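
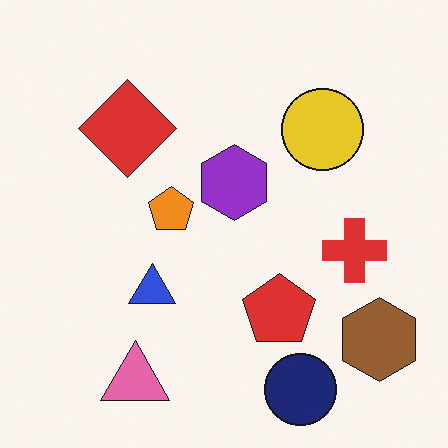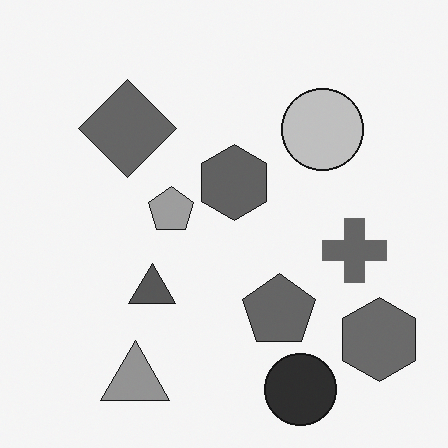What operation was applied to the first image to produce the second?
The second image is the first converted to grayscale.

All color is removed — every shape is now a shade of grey.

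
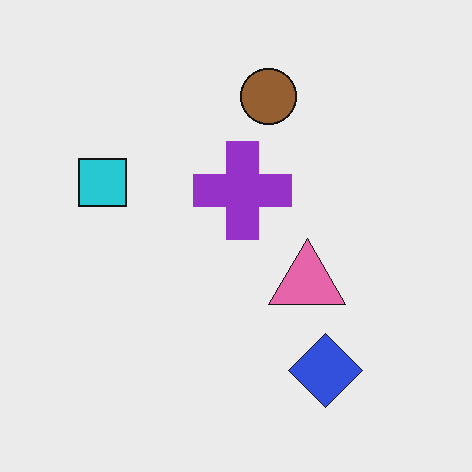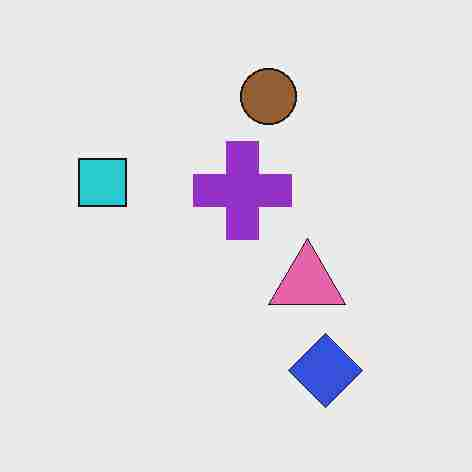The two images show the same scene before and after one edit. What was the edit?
This is the original image degraded with heavy JPEG compression.

Blocky 8×8 compression artifacts appear around shape edges and the flat background shows ringing — characteristic JPEG degradation.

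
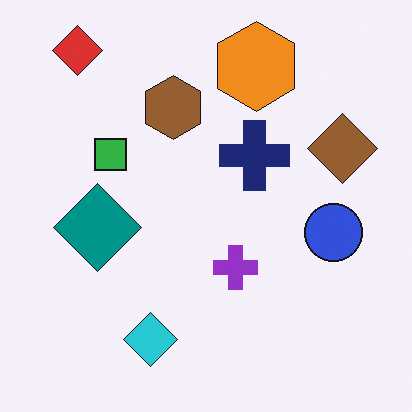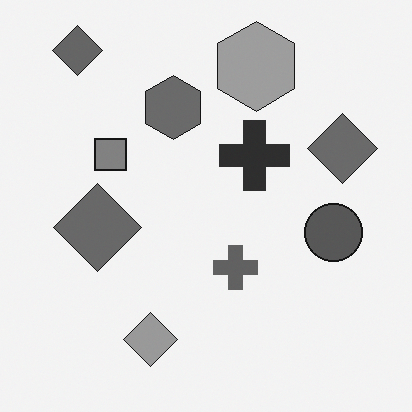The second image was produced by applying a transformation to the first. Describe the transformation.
It was converted to grayscale.

All color is removed — every shape is now a shade of grey.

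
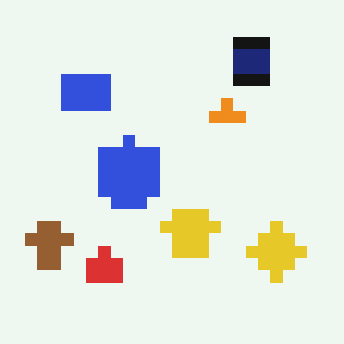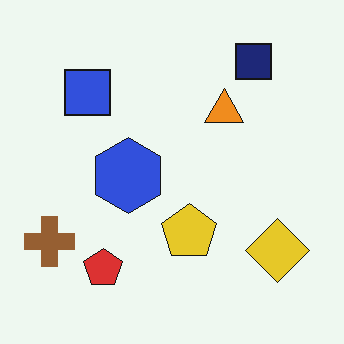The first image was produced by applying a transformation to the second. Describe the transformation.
The transformation is: heavily pixelated into large blocks.

Shapes are reduced to large square blocks; fine edges and outlines are lost — a downscale-then-upscale (mosaic) effect.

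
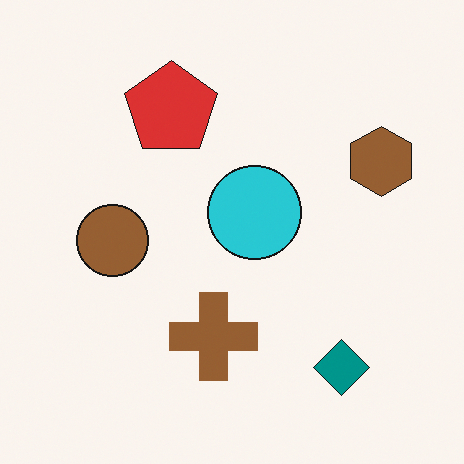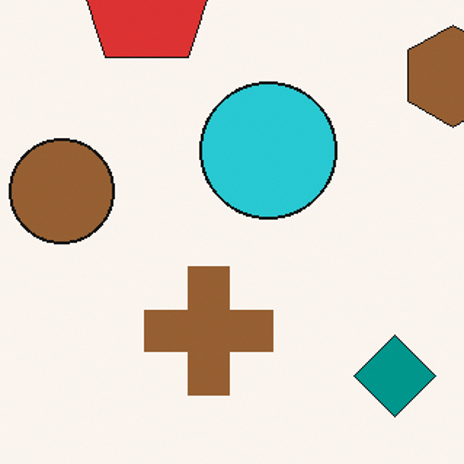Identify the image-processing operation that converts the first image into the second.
The second image is the first cropped slightly and scaled back up.

The visible shapes are larger and the field of view is narrower; shapes near the original edges may be partly or wholly outside the frame — a crop-and-rescale.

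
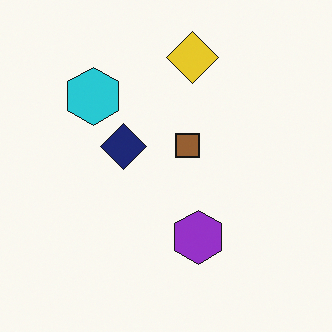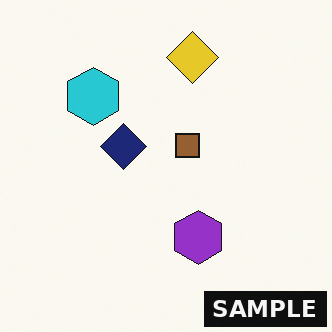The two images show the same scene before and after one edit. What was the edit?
Watermarked with the text "SAMPLE" in the lower-right corner.

A dark label reading "SAMPLE" appears in the lower-right corner.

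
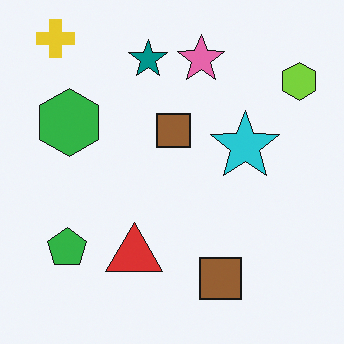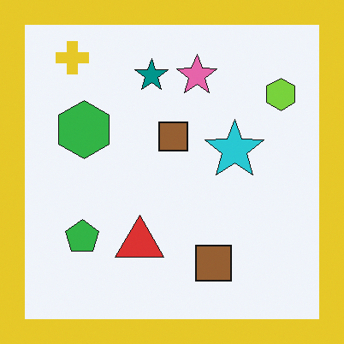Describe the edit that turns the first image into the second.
Framed with a yellow border.

A solid yellow frame runs around the edge of the second image, with the content slightly shrunk inside it.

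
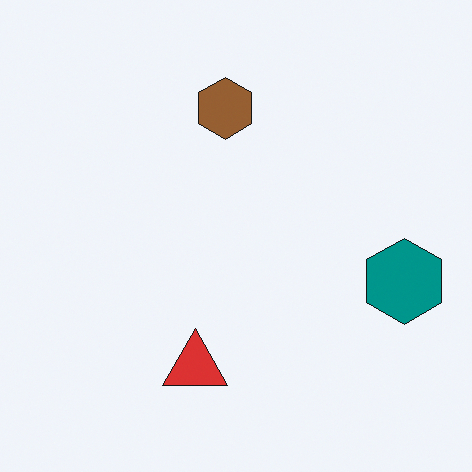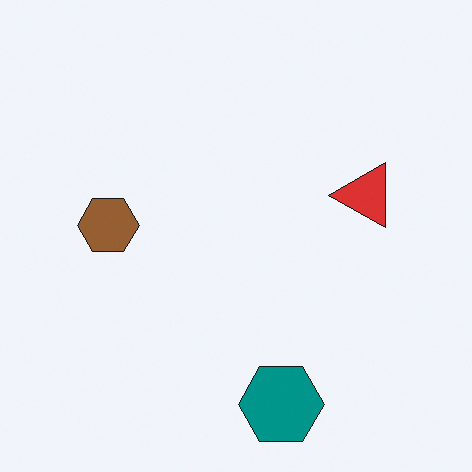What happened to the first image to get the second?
It was transposed (reflected across the top-left ↔ bottom-right diagonal).

Shapes have swapped their row and column positions — what was in the top-right is now in the bottom-left — a diagonal reflection.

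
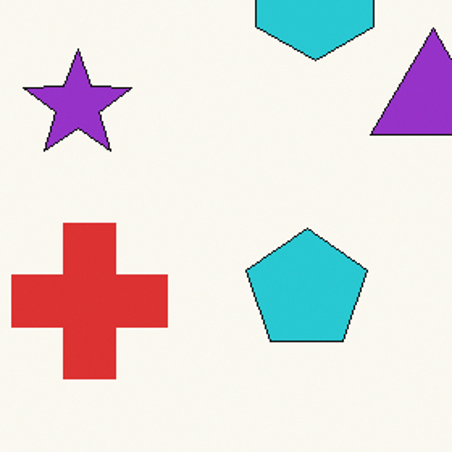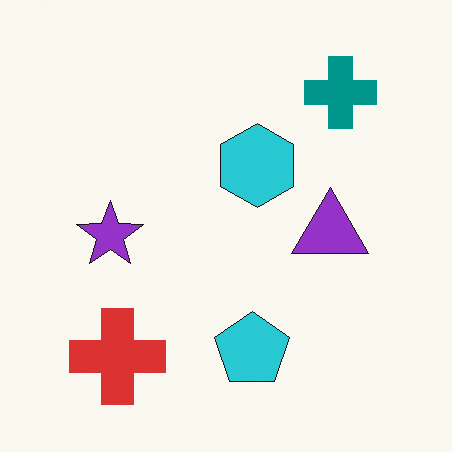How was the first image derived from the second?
This is the original image cropped to a modestly smaller region and rescaled.

The visible shapes are larger and the field of view is narrower; shapes near the original edges may be partly or wholly outside the frame — a crop-and-rescale.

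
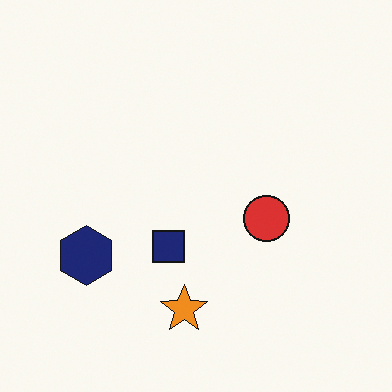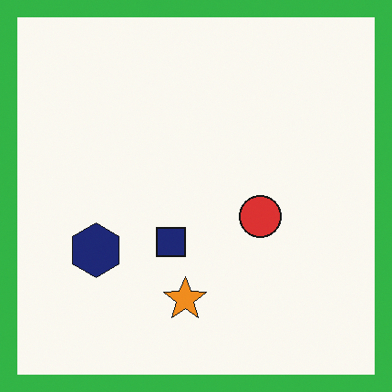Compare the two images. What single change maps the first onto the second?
The second image is the first framed with a green border.

A solid green frame runs around the edge of the second image, with the content slightly shrunk inside it.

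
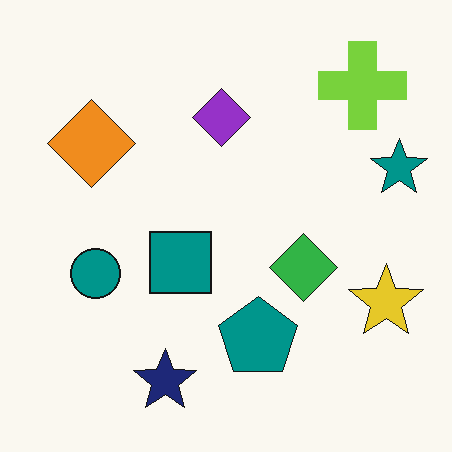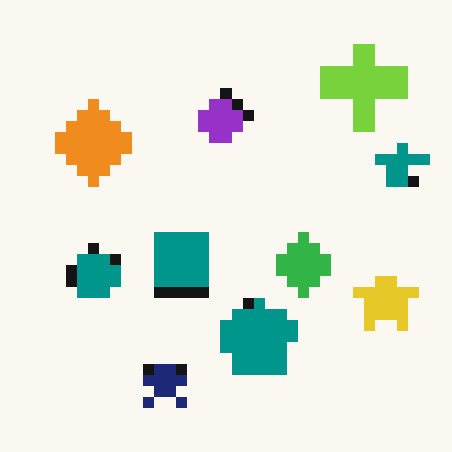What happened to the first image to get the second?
This is the original image heavily pixelated into large blocks.

Shapes are reduced to large square blocks; fine edges and outlines are lost — a downscale-then-upscale (mosaic) effect.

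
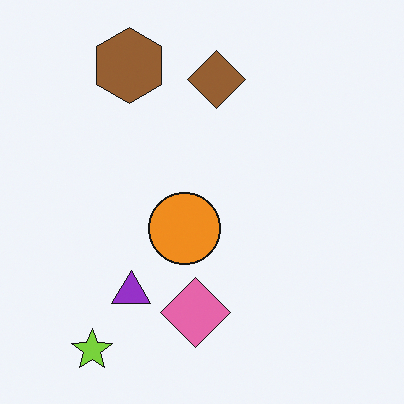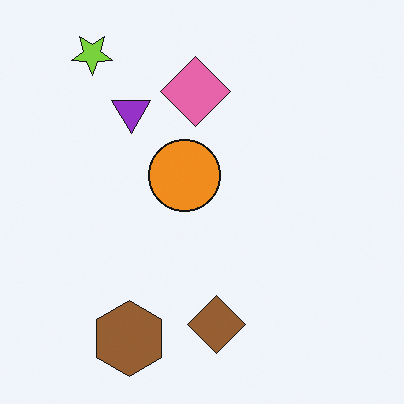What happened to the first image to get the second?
The transformation is: flipped vertically (top ↔ bottom).

The lime star is in the bottom-left of the first image and the top-left of the second — shapes on opposite sides of the horizontal midline have swapped in a mirror flip.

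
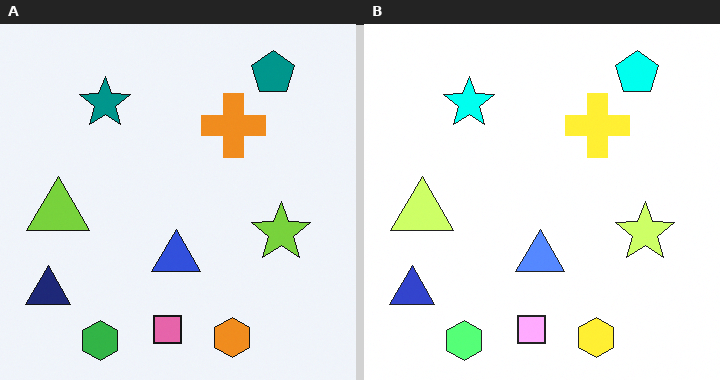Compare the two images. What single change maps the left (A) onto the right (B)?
Noticeably brightened.

Every pixel — background and shapes alike — is uniformly brightened.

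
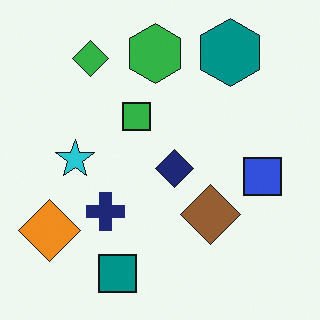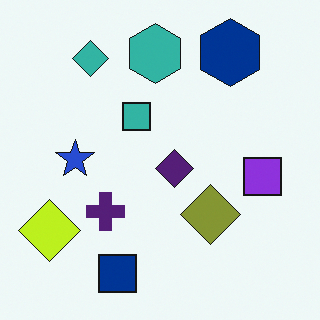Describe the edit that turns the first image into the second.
It was hue-shifted by a small amount.

Every shape's color has rotated by the same amount around the hue wheel — a uniform hue shift.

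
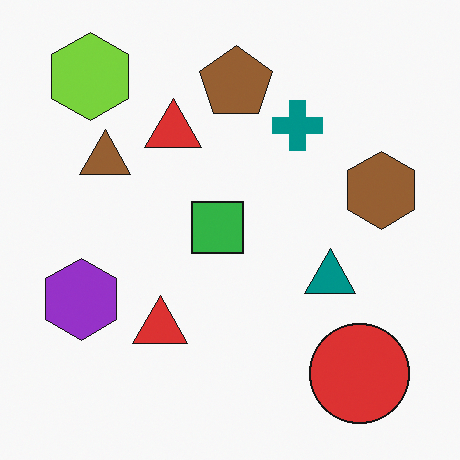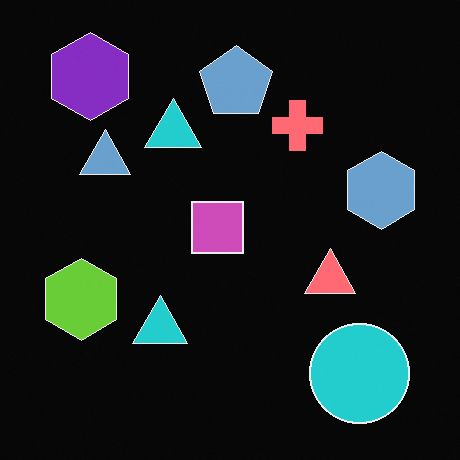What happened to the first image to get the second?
It was color-inverted (negative).

The light background has become dark and every shape's color is its complement — a photographic negative.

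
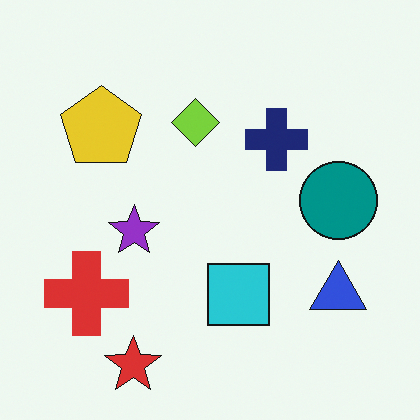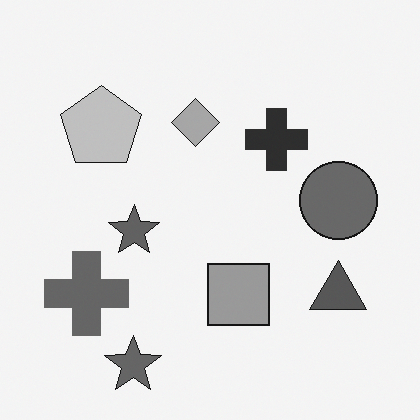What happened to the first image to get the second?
The second image is the first converted to grayscale.

All color is removed — every shape is now a shade of grey.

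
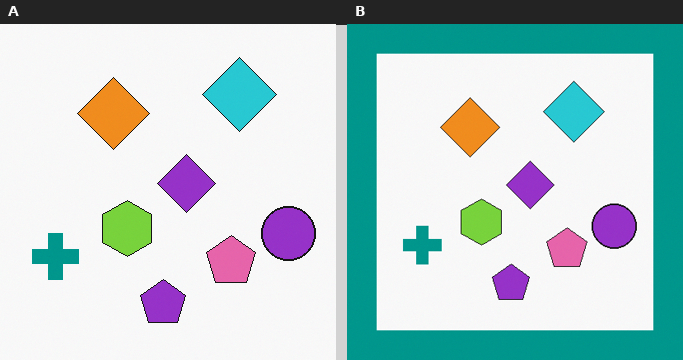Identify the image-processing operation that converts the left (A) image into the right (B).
Framed with a teal border.

A solid teal frame runs around the edge of the right (B) image, with the content slightly shrunk inside it.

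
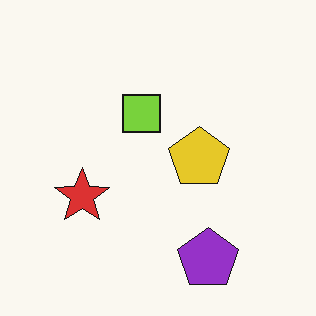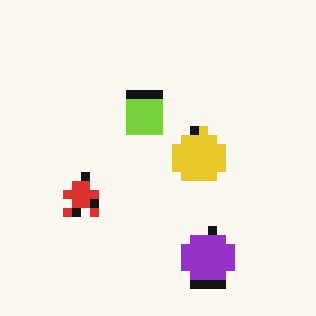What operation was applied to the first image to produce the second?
Heavily pixelated into large blocks.

Shapes are reduced to large square blocks; fine edges and outlines are lost — a downscale-then-upscale (mosaic) effect.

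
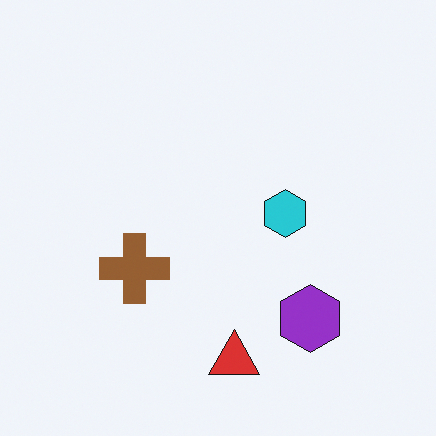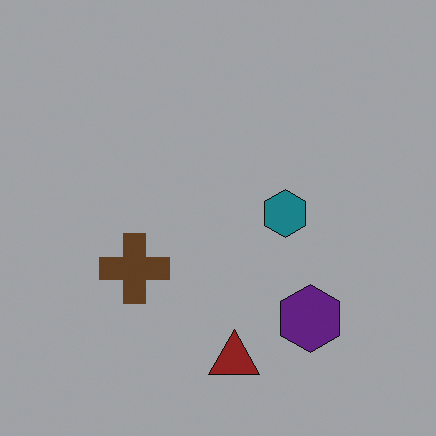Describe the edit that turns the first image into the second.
The second image is the first noticeably darkened.

Every pixel — background and shapes alike — is uniformly darkened.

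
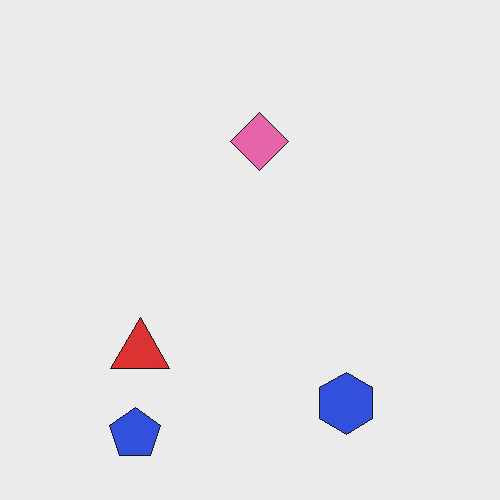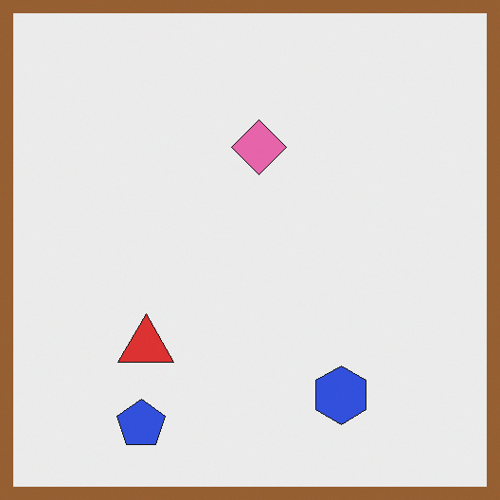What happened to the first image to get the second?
The second image is the first framed with a brown border.

A solid brown frame runs around the edge of the second image, with the content slightly shrunk inside it.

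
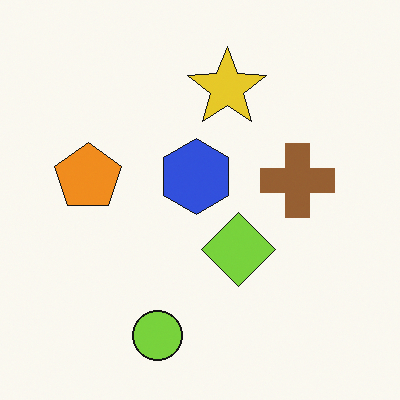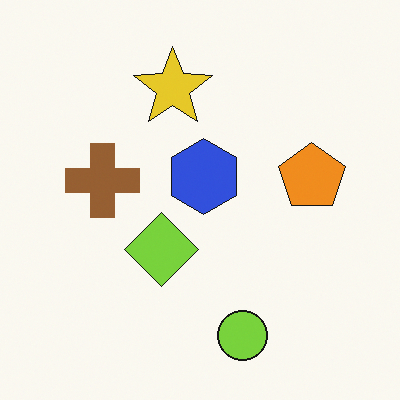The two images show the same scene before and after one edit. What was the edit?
The image was flipped horizontally (left ↔ right).

The orange pentagon is in the left of the first image and the right of the second — shapes on opposite sides of the vertical midline have swapped in a mirror flip.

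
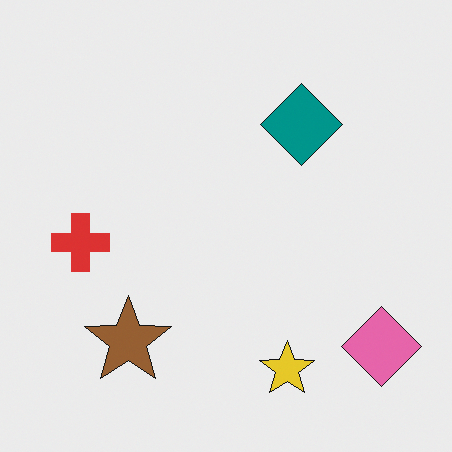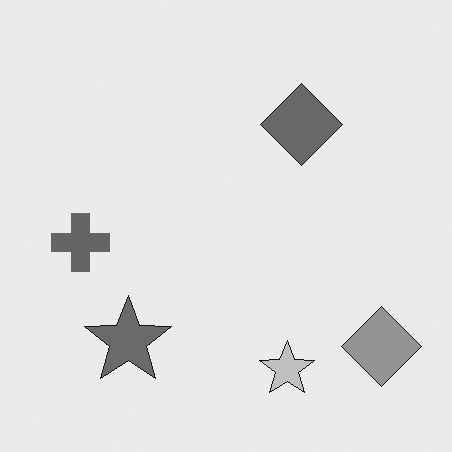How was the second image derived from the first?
The image was converted to grayscale.

All color is removed — every shape is now a shade of grey.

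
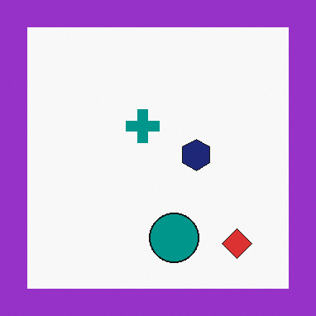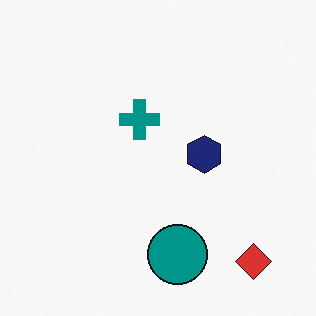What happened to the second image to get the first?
Framed with a purple border.

A solid purple frame runs around the edge of the first image, with the content slightly shrunk inside it.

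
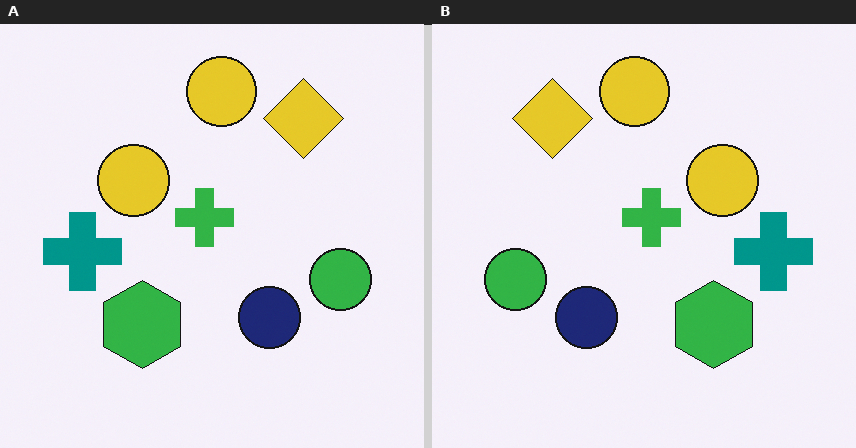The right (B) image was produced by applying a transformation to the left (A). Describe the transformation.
The image was flipped horizontally (left ↔ right).

The teal cross is in the left of the left (A) image and the right of the right (B) — shapes on opposite sides of the vertical midline have swapped in a mirror flip.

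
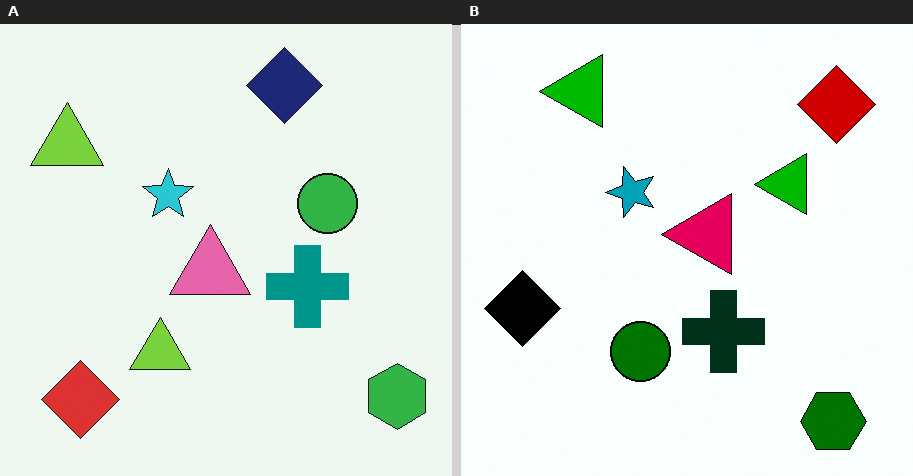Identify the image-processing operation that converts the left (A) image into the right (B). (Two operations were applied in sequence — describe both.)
Boosted in contrast, then transposed (reflected across the top-left ↔ bottom-right diagonal).

Tones are pushed away from mid-grey across the whole image — a global contrast change. Shapes have swapped their row and column positions — what was in the top-right is now in the bottom-left — a diagonal reflection.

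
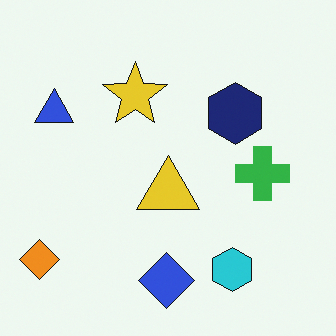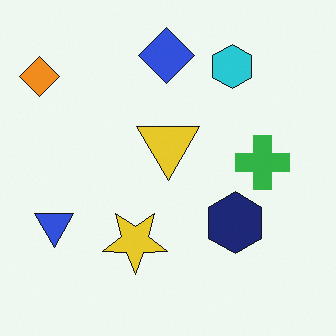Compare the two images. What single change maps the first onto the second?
The image was flipped vertically (top ↔ bottom).

The blue diamond is in the bottom of the first image and the top of the second — shapes on opposite sides of the horizontal midline have swapped in a mirror flip.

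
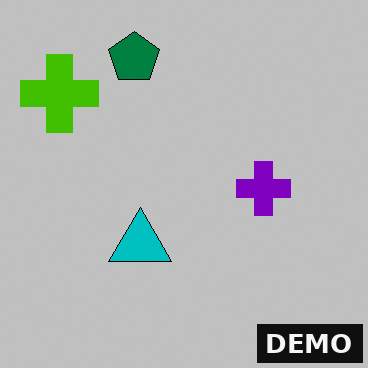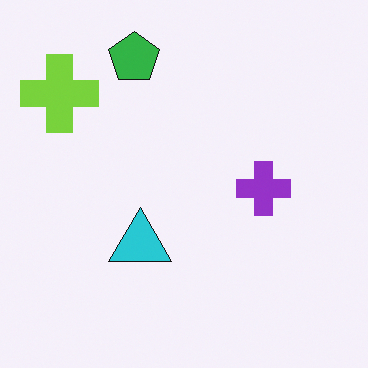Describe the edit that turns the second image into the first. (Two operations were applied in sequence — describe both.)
This is the original image aggressively posterized, then watermarked with the text "DEMO" in the lower-right corner.

Each flat color has snapped to a coarser quantized level — most visibly, the near-white background has dropped to a flat grey. A dark label reading "DEMO" appears in the lower-right corner.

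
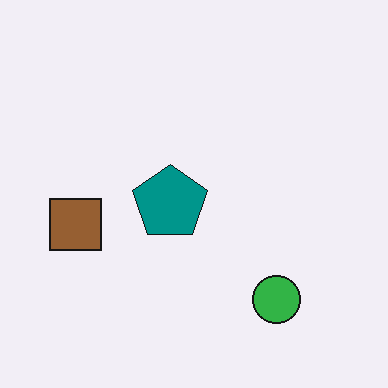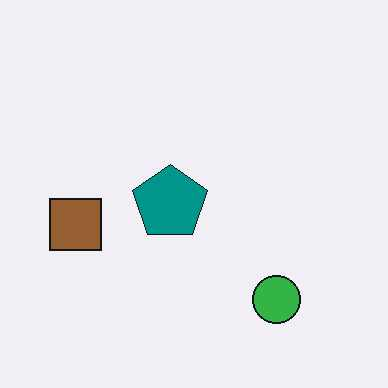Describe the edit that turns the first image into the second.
Given moderate JPEG compression.

Blocky 8×8 compression artifacts appear around shape edges and the flat background shows ringing — characteristic JPEG degradation.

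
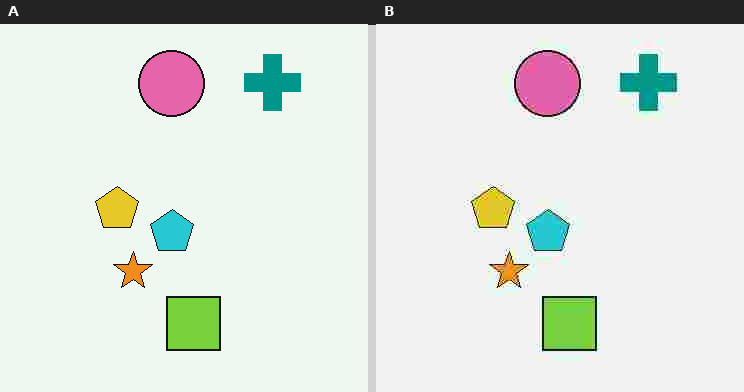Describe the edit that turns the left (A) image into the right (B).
This is the original image degraded with heavy JPEG compression.

Blocky 8×8 compression artifacts appear around shape edges and the flat background shows ringing — characteristic JPEG degradation.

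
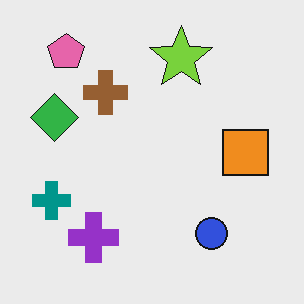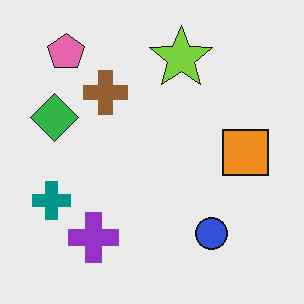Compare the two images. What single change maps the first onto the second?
The second image is the first JPEG-compressed with visible artifacts.

Blocky 8×8 compression artifacts appear around shape edges and the flat background shows ringing — characteristic JPEG degradation.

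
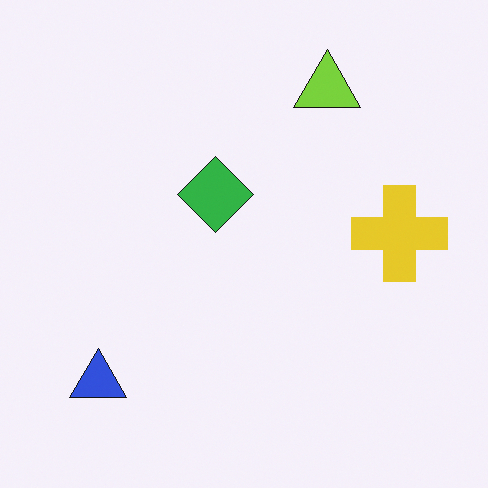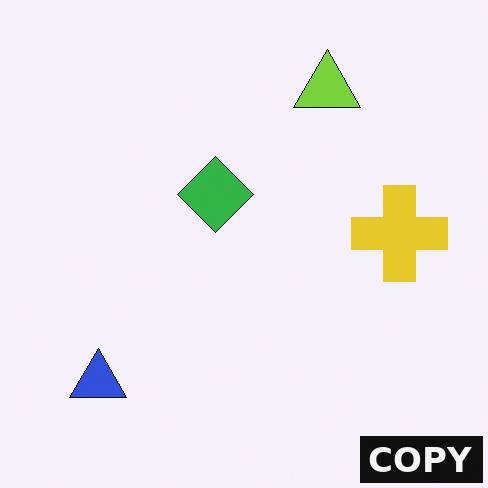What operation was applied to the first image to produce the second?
The image was watermarked with the text "COPY" in the lower-right corner.

A dark label reading "COPY" appears in the lower-right corner.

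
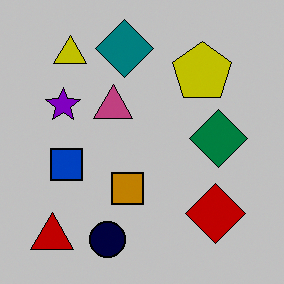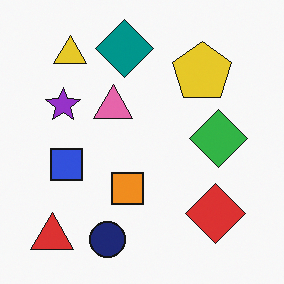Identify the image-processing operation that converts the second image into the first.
Heavily posterized to just a handful of flat colors.

Each flat color has snapped to a coarser quantized level — most visibly, the near-white background has dropped to a flat grey.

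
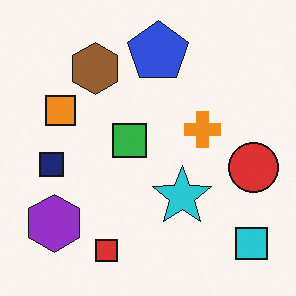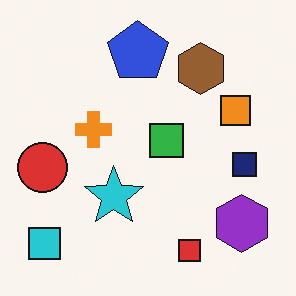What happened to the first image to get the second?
The second image is the first flipped horizontally (left ↔ right).

The red circle is in the right of the first image and the left of the second — shapes on opposite sides of the vertical midline have swapped in a mirror flip.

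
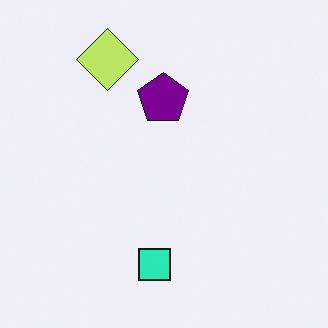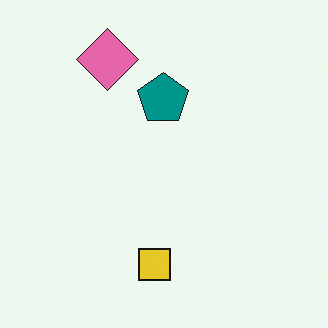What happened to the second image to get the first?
Hue-shifted by a moderate amount.

Every shape's color has rotated by the same amount around the hue wheel — a uniform hue shift.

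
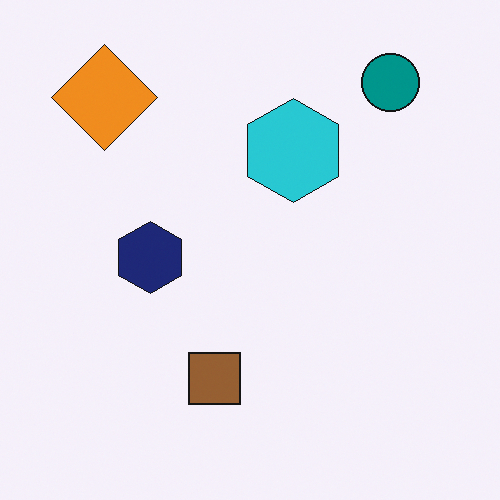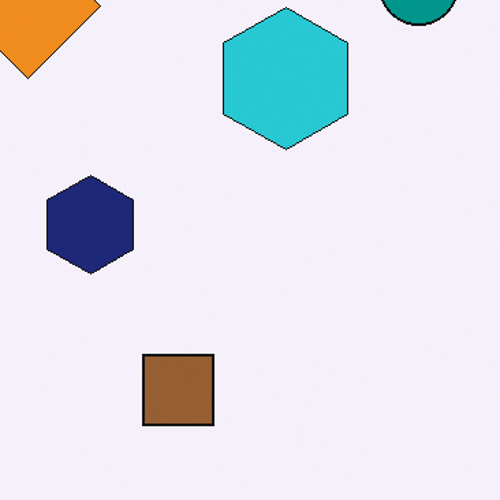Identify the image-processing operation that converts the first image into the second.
Cropped to a modestly smaller region and rescaled.

The visible shapes are larger and the field of view is narrower; shapes near the original edges may be partly or wholly outside the frame — a crop-and-rescale.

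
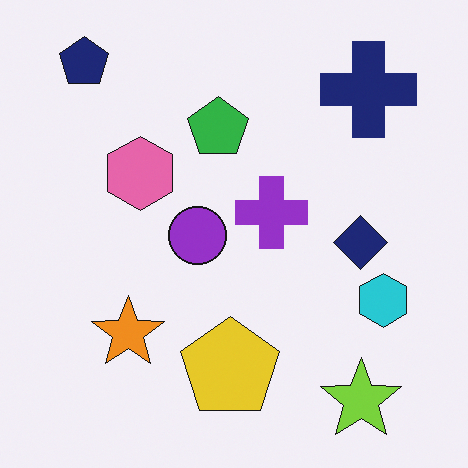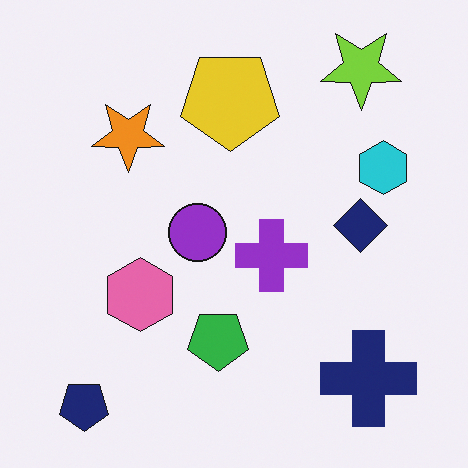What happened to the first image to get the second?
The image was flipped vertically (top ↔ bottom).

The navy pentagon is in the top-left of the first image and the bottom-left of the second — shapes on opposite sides of the horizontal midline have swapped in a mirror flip.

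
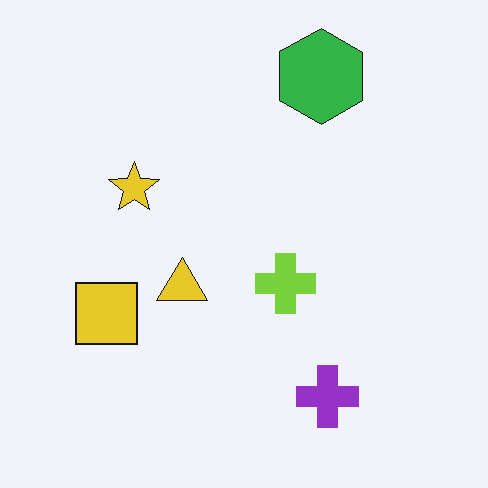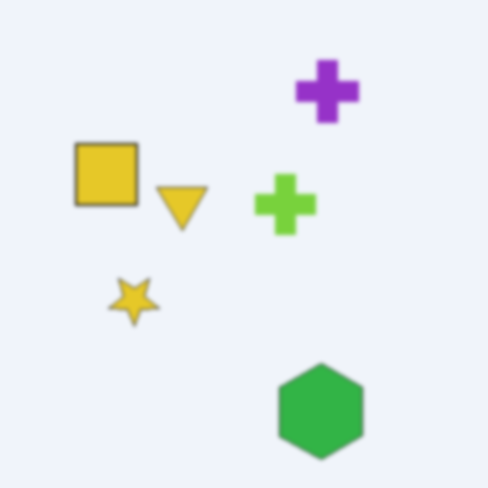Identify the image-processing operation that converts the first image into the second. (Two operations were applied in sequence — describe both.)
Slightly softened, then flipped vertically (top ↔ bottom).

Shape edges and outlines are uniformly softened across the whole image. The green hexagon is in the top of the first image and the bottom of the second — shapes on opposite sides of the horizontal midline have swapped in a mirror flip.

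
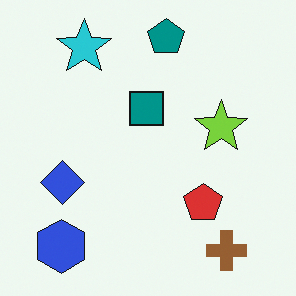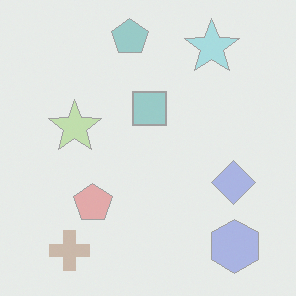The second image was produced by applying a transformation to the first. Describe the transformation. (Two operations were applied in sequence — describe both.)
The image was given much lower contrast, then flipped horizontally (left ↔ right).

Tones are pushed toward mid-grey across the whole image — a global contrast change. The blue hexagon is in the bottom-left of the first image and the bottom-right of the second — shapes on opposite sides of the vertical midline have swapped in a mirror flip.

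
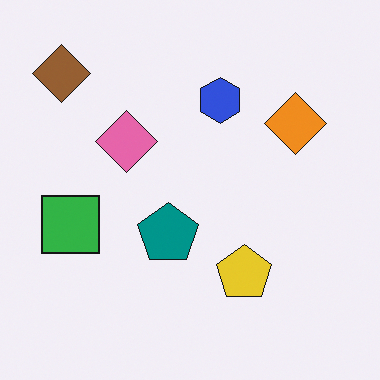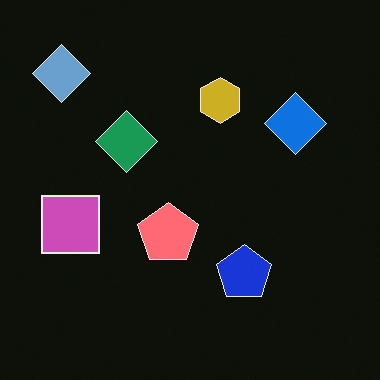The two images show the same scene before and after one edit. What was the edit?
The transformation is: color-inverted (negative).

The light background has become dark and every shape's color is its complement — a photographic negative.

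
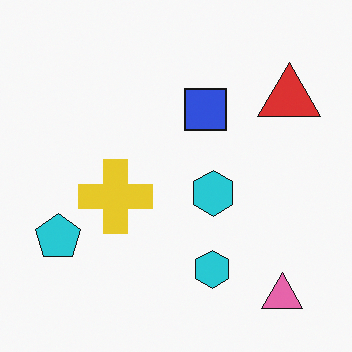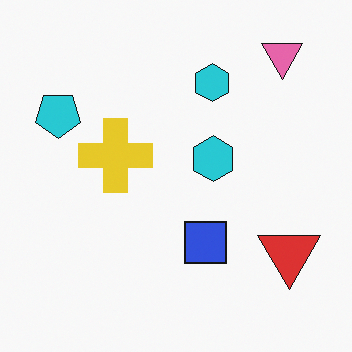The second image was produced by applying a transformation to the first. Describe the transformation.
Flipped vertically (top ↔ bottom).

The pink triangle is in the bottom-right of the first image and the top-right of the second — shapes on opposite sides of the horizontal midline have swapped in a mirror flip.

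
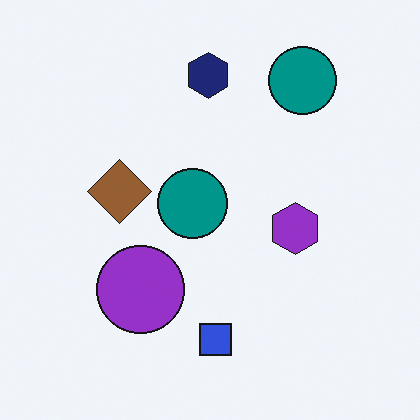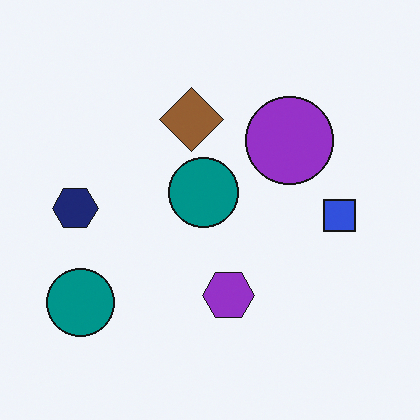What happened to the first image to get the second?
Transposed (reflected across the top-left ↔ bottom-right diagonal).

Shapes have swapped their row and column positions — what was in the top-right is now in the bottom-left — a diagonal reflection.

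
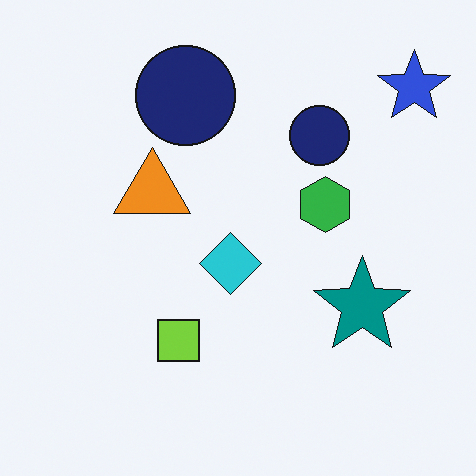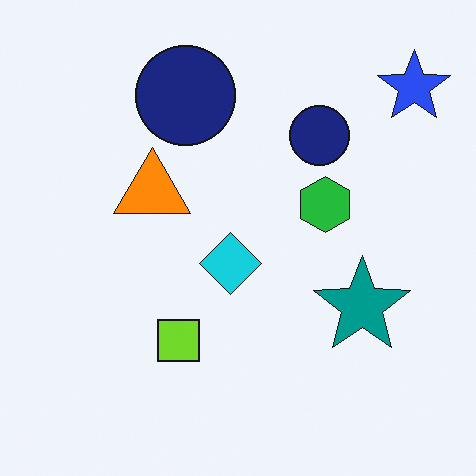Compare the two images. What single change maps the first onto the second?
It was slightly oversaturated.

All colors are more vivid — a global saturation change.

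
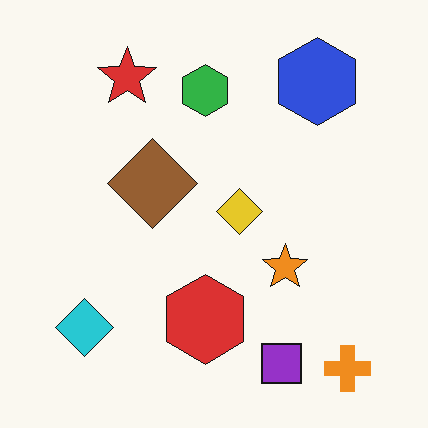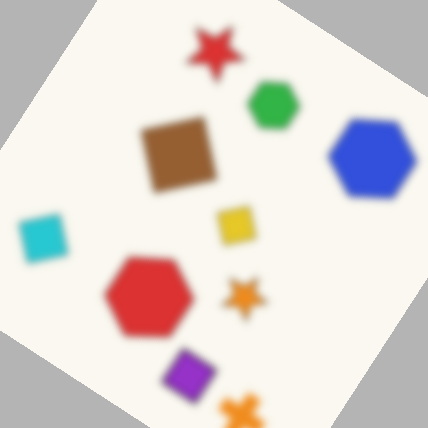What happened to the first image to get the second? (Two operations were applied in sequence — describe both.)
The second image is the first noticeably gaussian-blurred, then rotated clockwise by a large amount — several tens of degrees.

Shape edges and outlines are uniformly softened across the whole image. Every shape is tilted by the same angle and the image corners show triangular fill wedges — a whole-image rotation by a non-right angle.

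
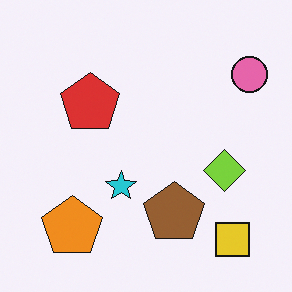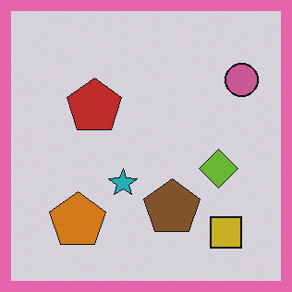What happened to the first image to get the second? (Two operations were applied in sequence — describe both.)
The second image is the first darkened a little, then framed with a pink border.

Every pixel — background and shapes alike — is uniformly darkened. A solid pink frame runs around the edge of the second image, with the content slightly shrunk inside it.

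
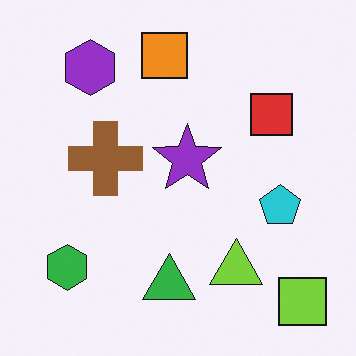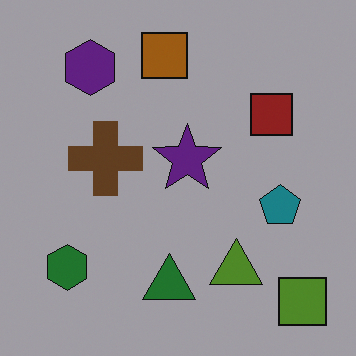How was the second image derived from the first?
The image was darkened a lot.

Every pixel — background and shapes alike — is uniformly darkened.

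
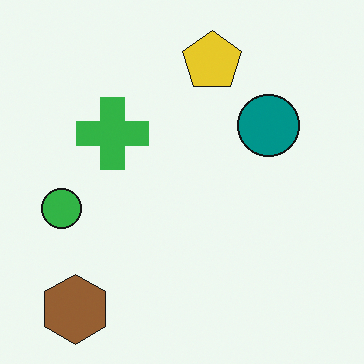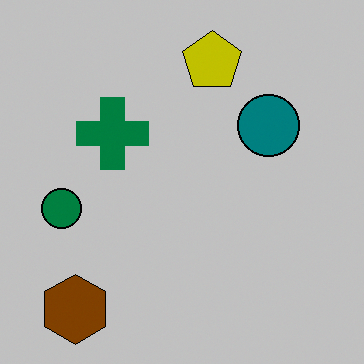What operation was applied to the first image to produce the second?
Heavily posterized to just a handful of flat colors.

Each flat color has snapped to a coarser quantized level — most visibly, the near-white background has dropped to a flat grey.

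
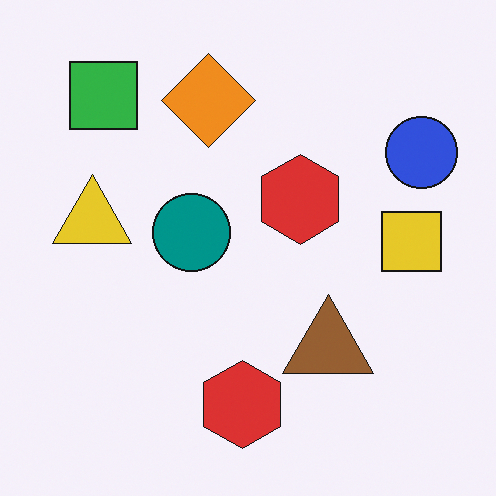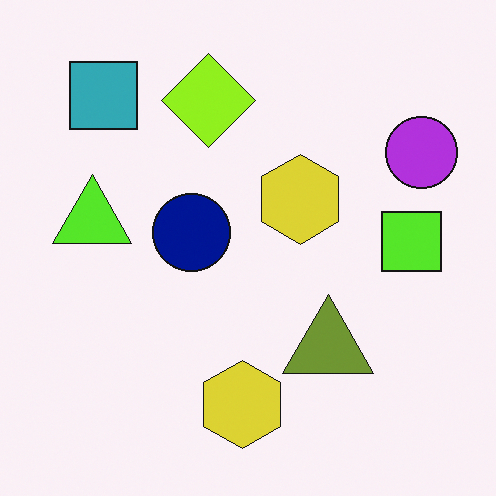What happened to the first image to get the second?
The second image is the first hue-shifted slightly.

Every shape's color has rotated by the same amount around the hue wheel — a uniform hue shift.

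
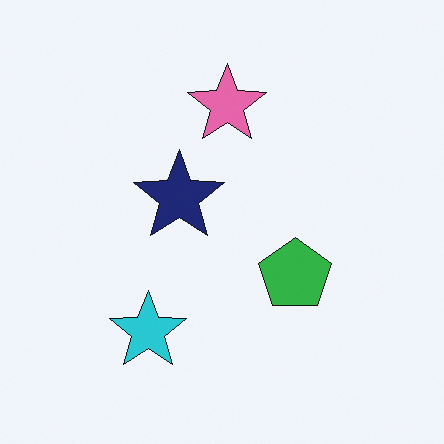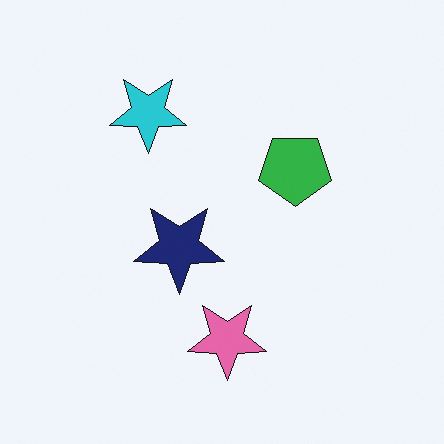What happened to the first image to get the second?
It was flipped vertically (top ↔ bottom).

The pink star is in the top of the first image and the bottom of the second — shapes on opposite sides of the horizontal midline have swapped in a mirror flip.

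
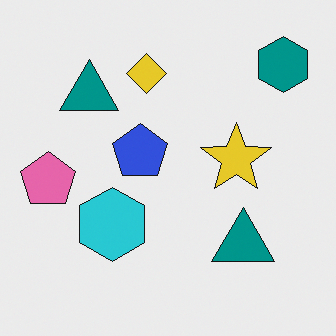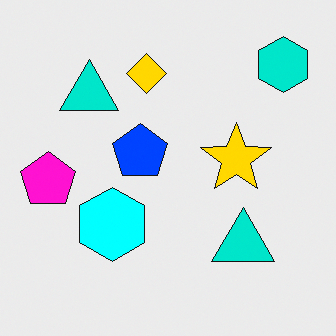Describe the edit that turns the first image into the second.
Made much more vivid (saturation change).

All colors are more vivid — a global saturation change.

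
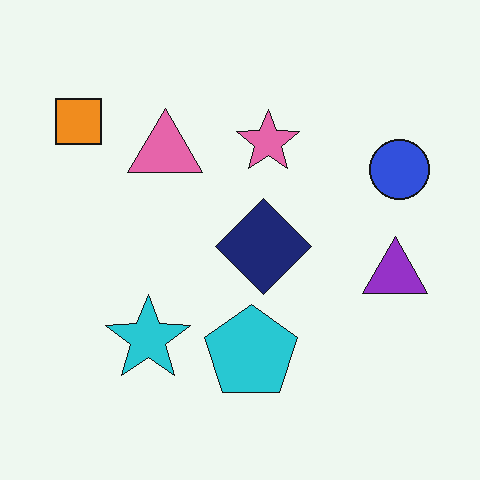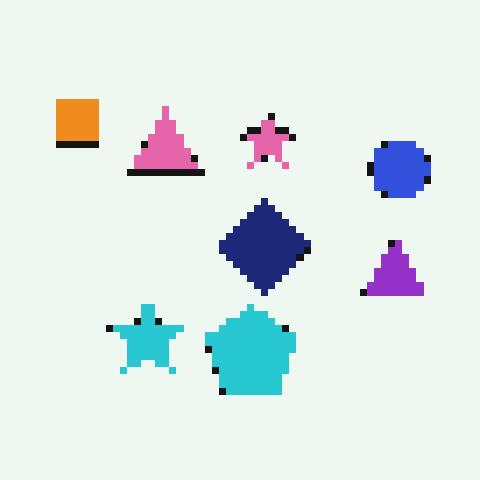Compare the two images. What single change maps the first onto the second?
The second image is the first pixelated into visible square blocks.

Shapes are reduced to large square blocks; fine edges and outlines are lost — a downscale-then-upscale (mosaic) effect.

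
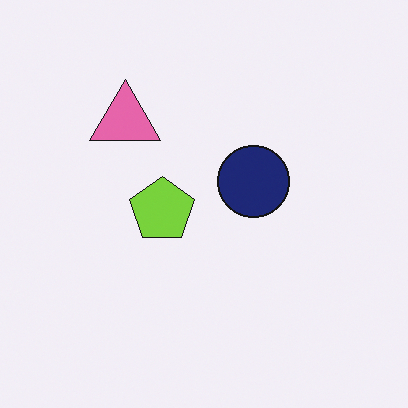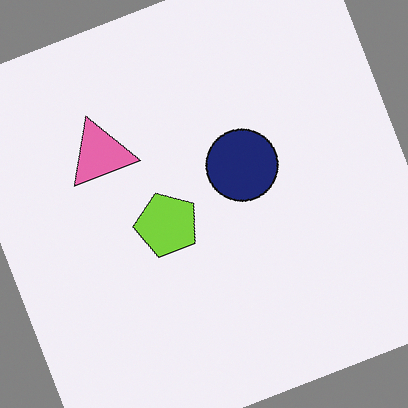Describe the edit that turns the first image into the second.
The image was rotated counter-clockwise by a moderate amount.

Every shape is tilted by the same angle and the image corners show triangular fill wedges — a whole-image rotation by a non-right angle.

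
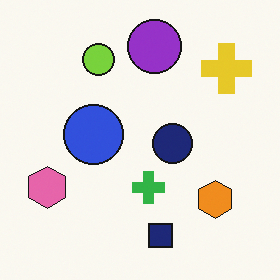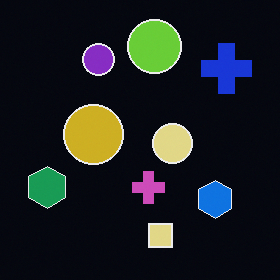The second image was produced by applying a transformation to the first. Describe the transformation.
The transformation is: color-inverted (negative).

The light background has become dark and every shape's color is its complement — a photographic negative.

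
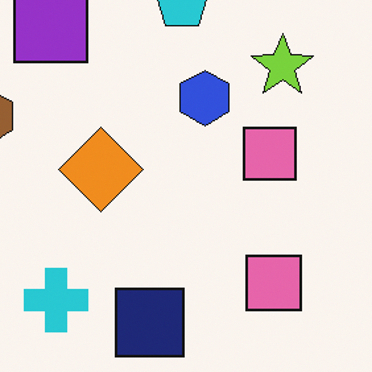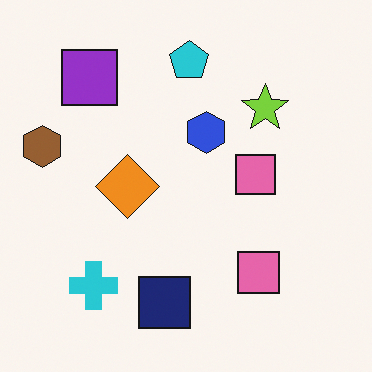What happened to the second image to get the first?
It was cropped slightly and scaled back up.

The visible shapes are larger and the field of view is narrower; shapes near the original edges may be partly or wholly outside the frame — a crop-and-rescale.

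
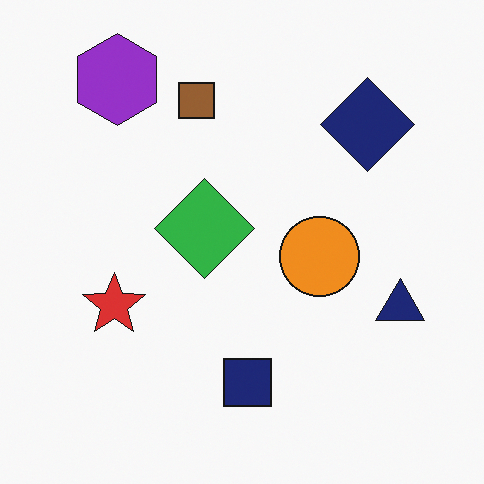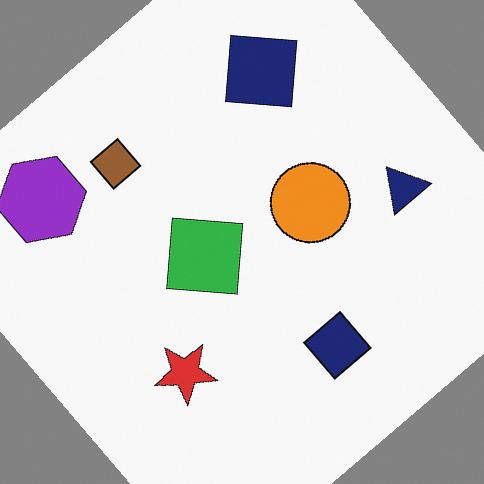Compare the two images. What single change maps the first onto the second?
The second image is the first rotated counter-clockwise by a large amount — several tens of degrees.

Every shape is tilted by the same angle and the image corners show triangular fill wedges — a whole-image rotation by a non-right angle.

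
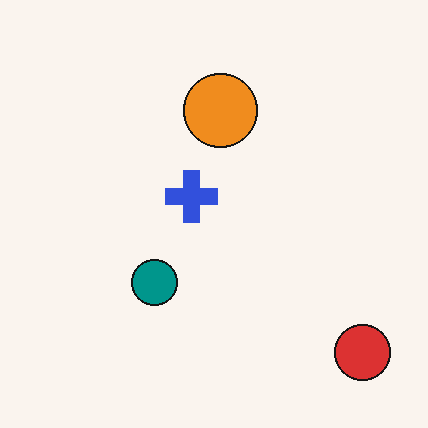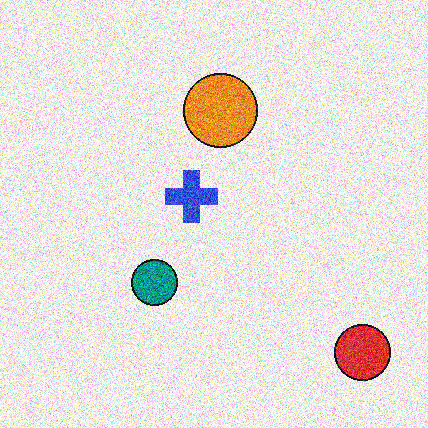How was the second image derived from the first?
Degraded with strong gaussian noise.

Random speckle covers the whole image, including the flat background.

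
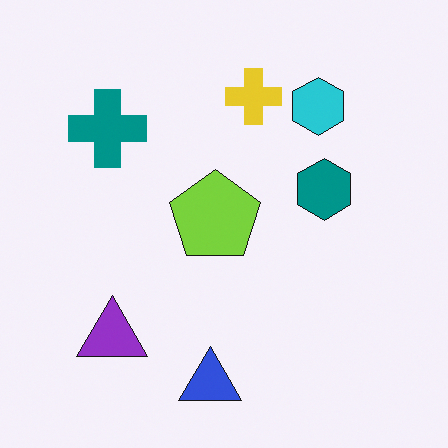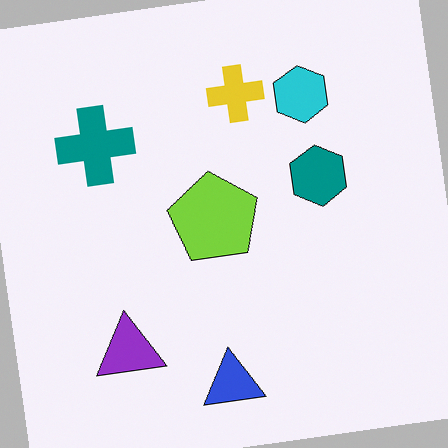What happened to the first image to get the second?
The second image is the first rotated counter-clockwise by a small amount.

Every shape is tilted by the same angle and the image corners show triangular fill wedges — a whole-image rotation by a non-right angle.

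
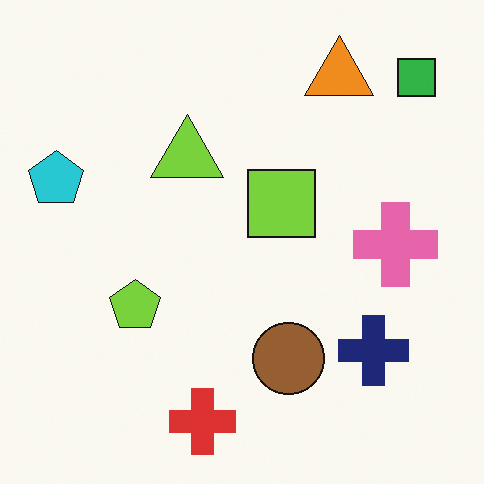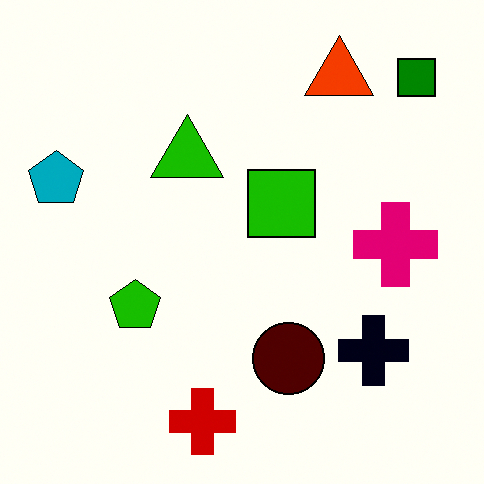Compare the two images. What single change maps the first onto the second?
It was given much higher contrast.

Tones are pushed away from mid-grey across the whole image — a global contrast change.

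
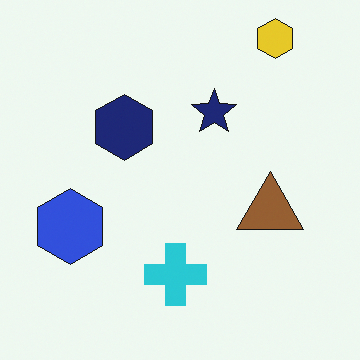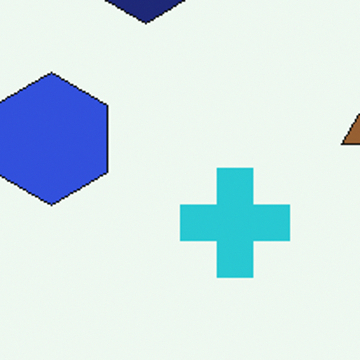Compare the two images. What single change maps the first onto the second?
The image was cropped to a noticeably smaller region and rescaled.

The visible shapes are larger and the field of view is narrower; shapes near the original edges may be partly or wholly outside the frame — a crop-and-rescale.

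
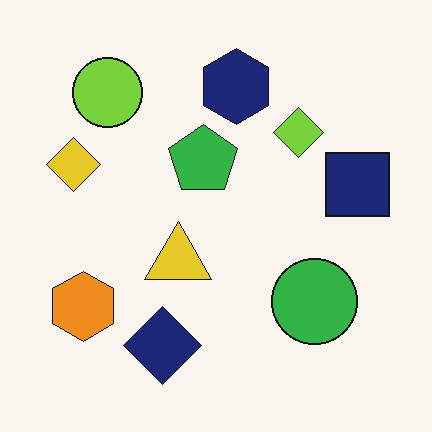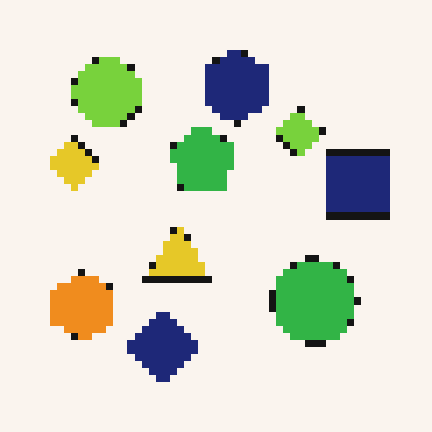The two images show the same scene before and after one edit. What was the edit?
The image was moderately pixelated.

Shapes are reduced to large square blocks; fine edges and outlines are lost — a downscale-then-upscale (mosaic) effect.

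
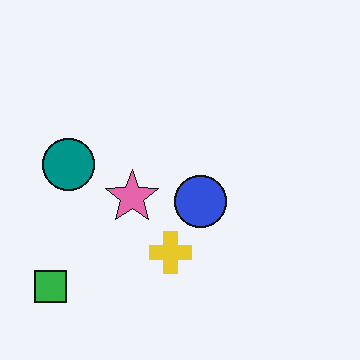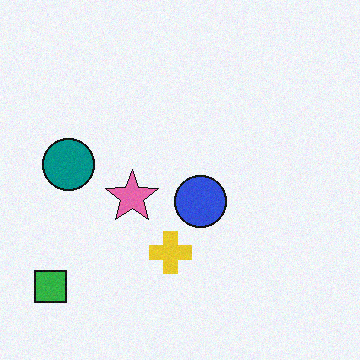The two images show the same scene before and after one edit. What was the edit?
Degraded with a light layer of grain.

Random speckle covers the whole image, including the flat background.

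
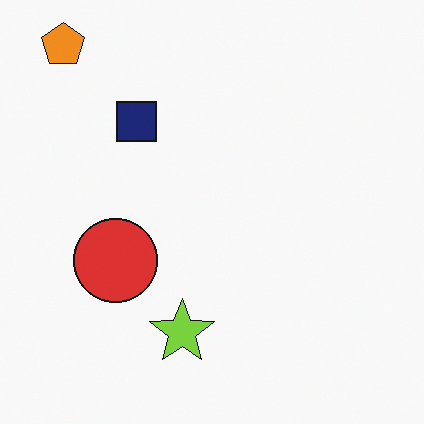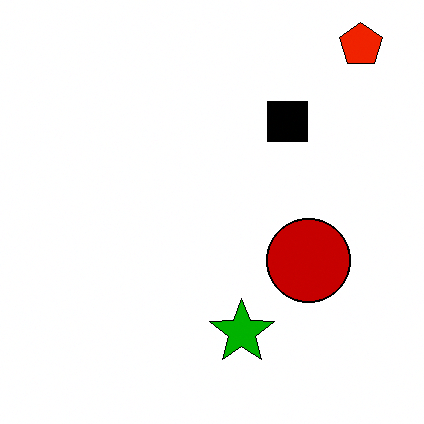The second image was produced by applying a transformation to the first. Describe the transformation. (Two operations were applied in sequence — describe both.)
The image was flipped horizontally (left ↔ right), then given much higher contrast.

The orange pentagon is in the top-left of the first image and the top-right of the second — shapes on opposite sides of the vertical midline have swapped in a mirror flip. Tones are pushed away from mid-grey across the whole image — a global contrast change.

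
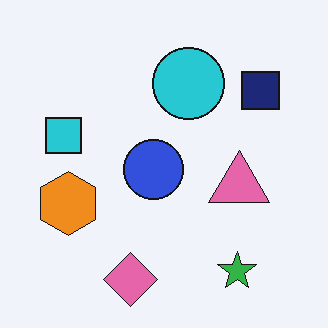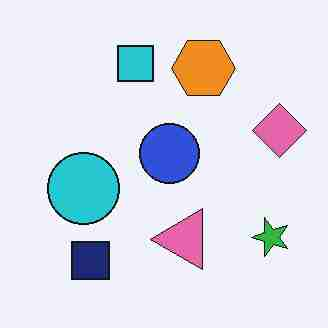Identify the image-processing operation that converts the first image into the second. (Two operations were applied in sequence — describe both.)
The image was transposed (reflected across the top-left ↔ bottom-right diagonal), then degraded with heavy JPEG compression.

Shapes have swapped their row and column positions — what was in the top-right is now in the bottom-left — a diagonal reflection. Blocky 8×8 compression artifacts appear around shape edges and the flat background shows ringing — characteristic JPEG degradation.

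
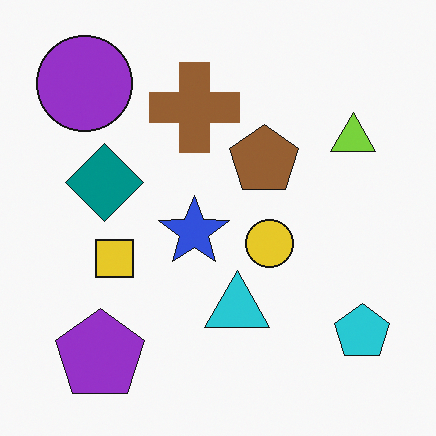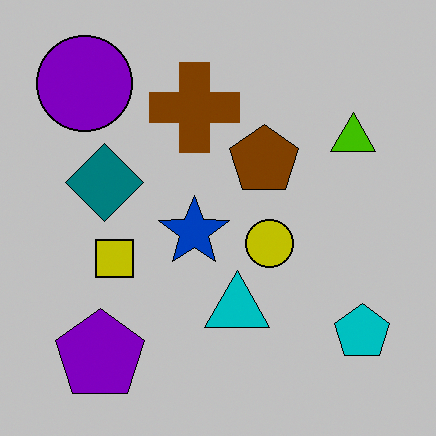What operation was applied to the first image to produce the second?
The transformation is: aggressively posterized.

Each flat color has snapped to a coarser quantized level — most visibly, the near-white background has dropped to a flat grey.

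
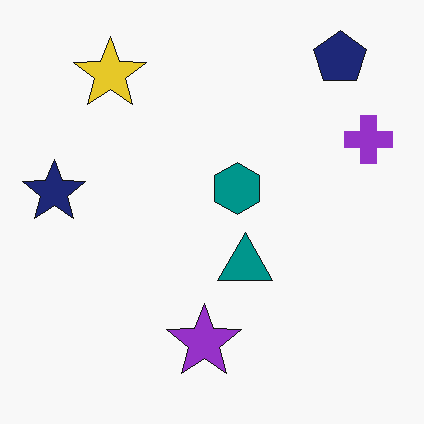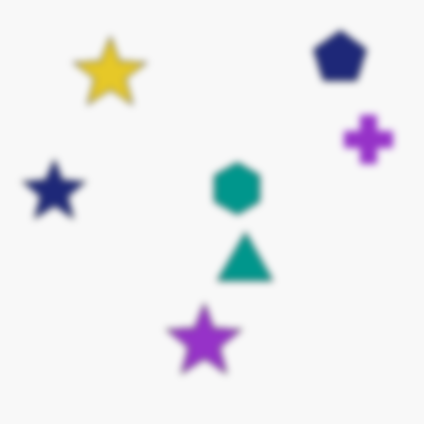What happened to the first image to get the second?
Noticeably gaussian-blurred.

Shape edges and outlines are uniformly softened across the whole image.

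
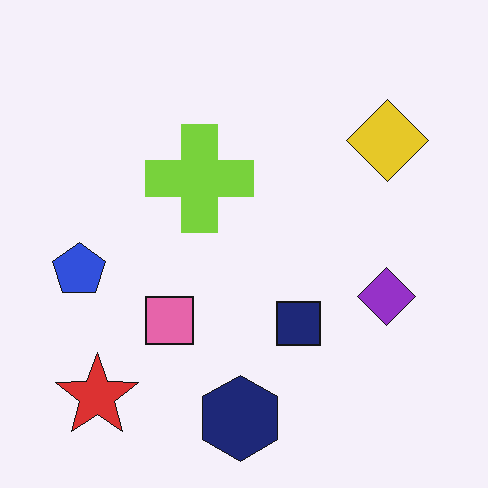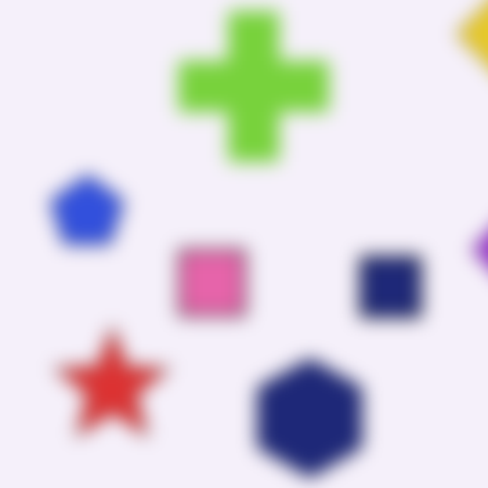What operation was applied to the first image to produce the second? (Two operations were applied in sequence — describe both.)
The transformation is: heavily blurred, then cropped to a modestly smaller region and rescaled.

Shape edges and outlines are uniformly softened across the whole image. The visible shapes are larger and the field of view is narrower; shapes near the original edges may be partly or wholly outside the frame — a crop-and-rescale.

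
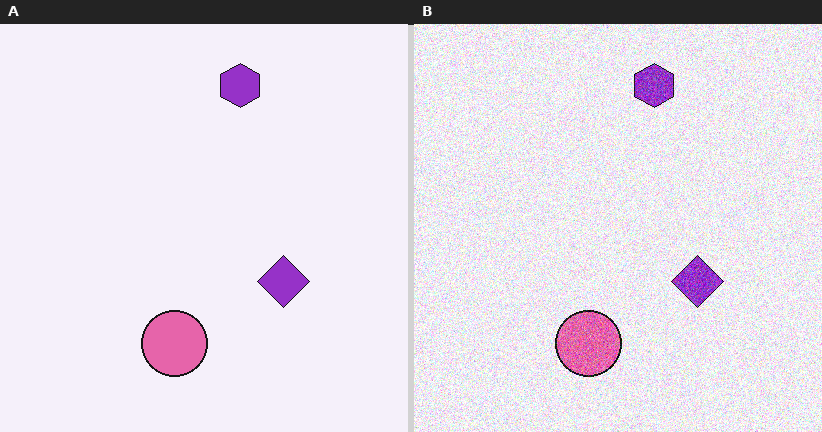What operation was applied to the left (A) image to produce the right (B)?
Degraded with a thick layer of grain.

Random speckle covers the whole image, including the flat background.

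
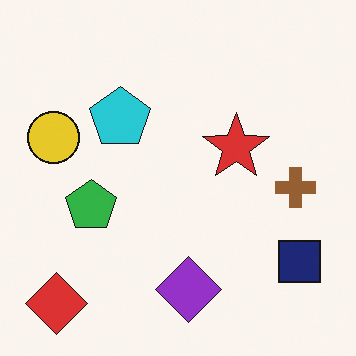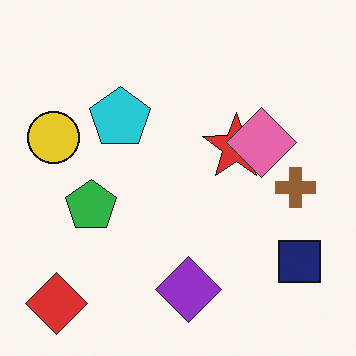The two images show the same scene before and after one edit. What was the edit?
This is the original image overlaid with an additional pink diamond.

A pink diamond appears in the second image that is absent from the first.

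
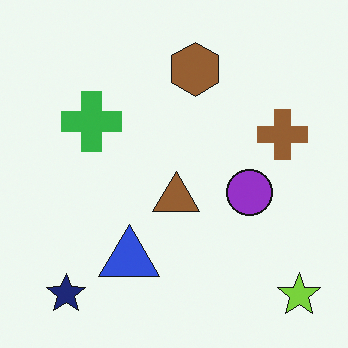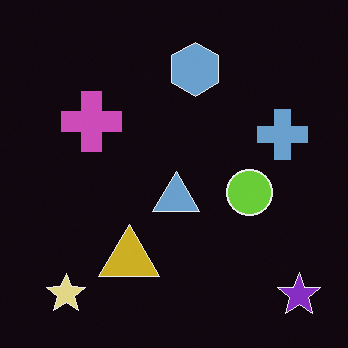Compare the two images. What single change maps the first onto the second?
Color-inverted (negative).

The light background has become dark and every shape's color is its complement — a photographic negative.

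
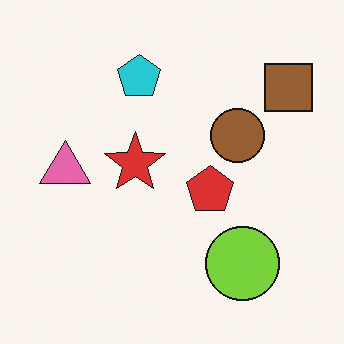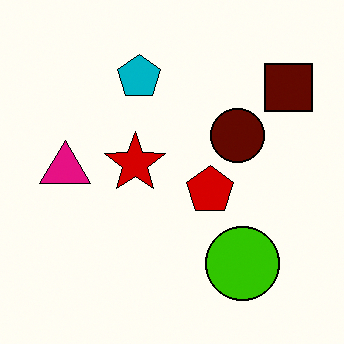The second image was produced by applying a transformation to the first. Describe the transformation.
This is the original image boosted in contrast.

Tones are pushed away from mid-grey across the whole image — a global contrast change.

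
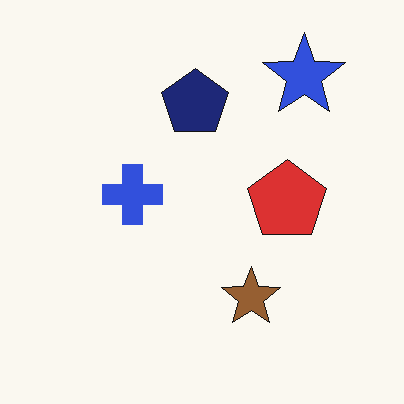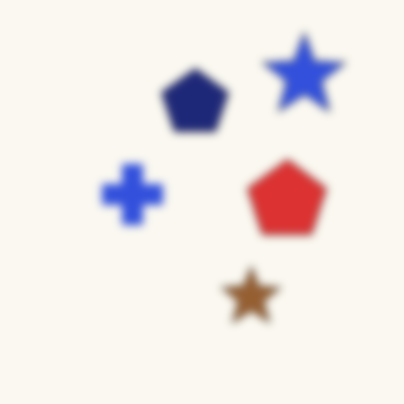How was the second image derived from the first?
Moderately blurred.

Shape edges and outlines are uniformly softened across the whole image.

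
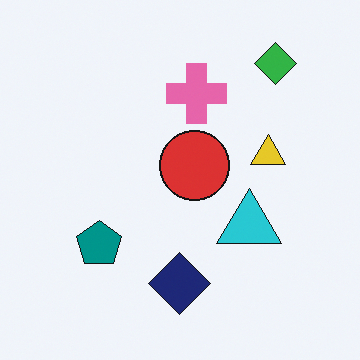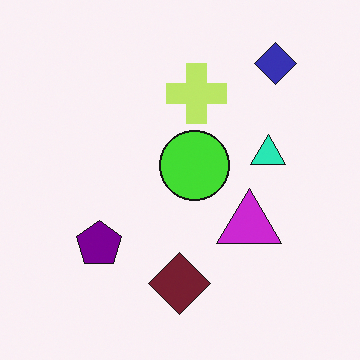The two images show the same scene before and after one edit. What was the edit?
Hue-shifted through roughly a third of the color wheel.

Every shape's color has rotated by the same amount around the hue wheel — a uniform hue shift.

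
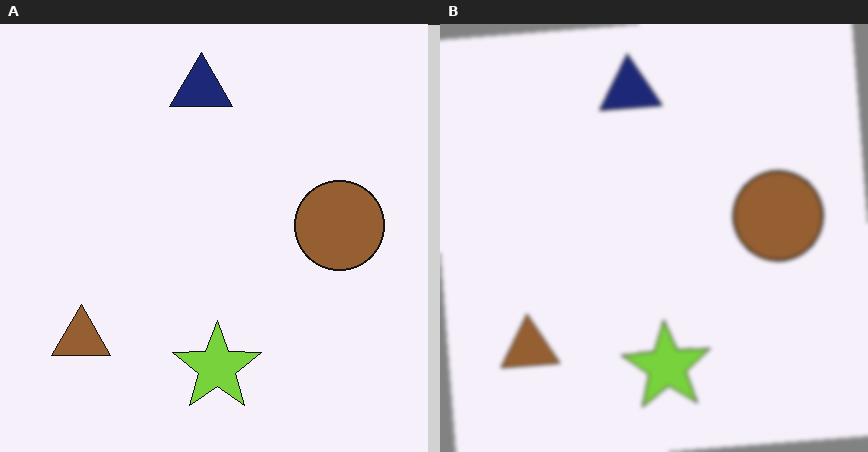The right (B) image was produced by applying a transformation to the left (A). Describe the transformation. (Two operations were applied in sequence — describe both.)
This is the original image rotated counter-clockwise by a small amount, then lightly blurred.

Every shape is tilted by the same angle and the image corners show triangular fill wedges — a whole-image rotation by a non-right angle. Shape edges and outlines are uniformly softened across the whole image.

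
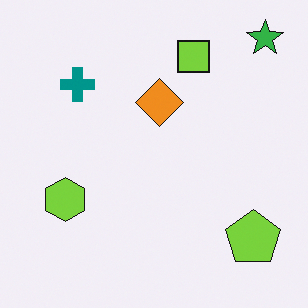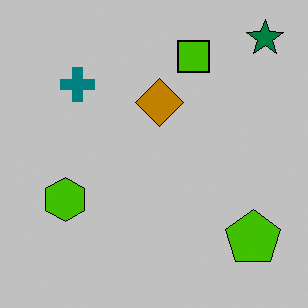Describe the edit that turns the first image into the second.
Aggressively posterized.

Each flat color has snapped to a coarser quantized level — most visibly, the near-white background has dropped to a flat grey.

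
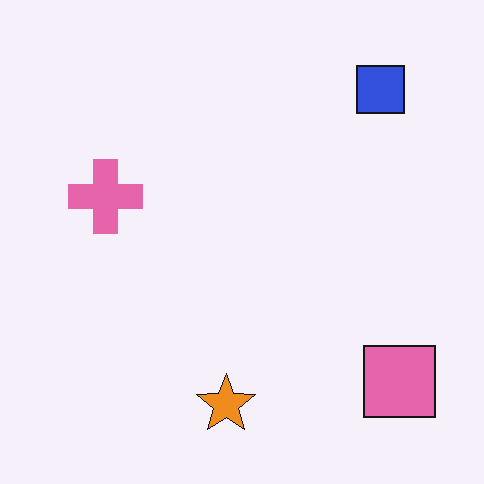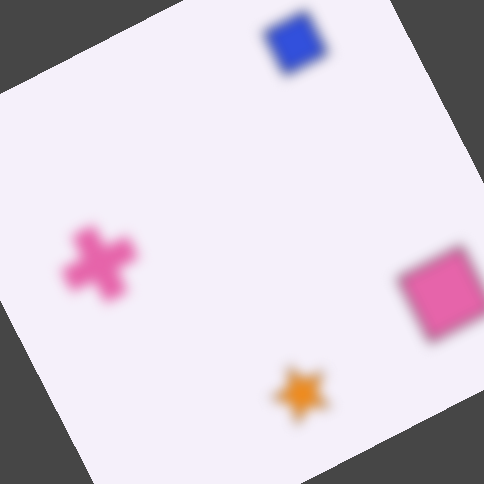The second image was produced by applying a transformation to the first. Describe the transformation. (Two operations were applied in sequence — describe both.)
Strongly gaussian-blurred, then rotated counter-clockwise by a clearly visible amount.

Shape edges and outlines are uniformly softened across the whole image. Every shape is tilted by the same angle and the image corners show triangular fill wedges — a whole-image rotation by a non-right angle.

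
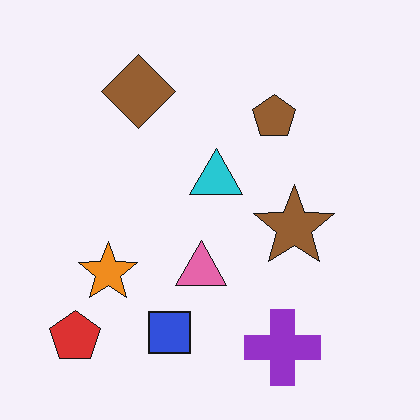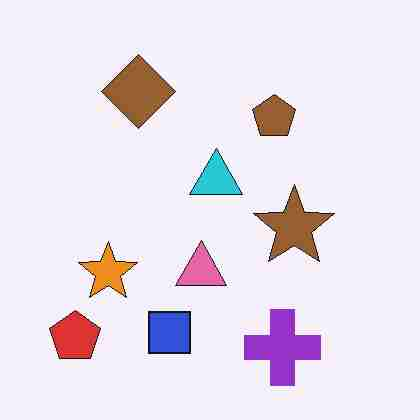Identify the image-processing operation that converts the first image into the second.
The transformation is: heavily JPEG-compressed with obvious blocking artifacts.

Blocky 8×8 compression artifacts appear around shape edges and the flat background shows ringing — characteristic JPEG degradation.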